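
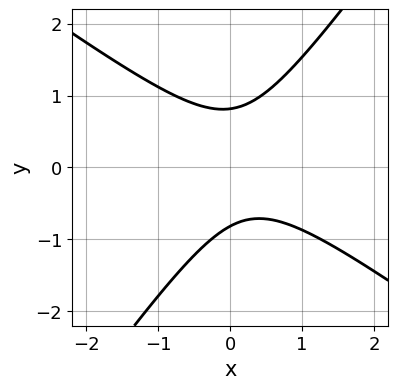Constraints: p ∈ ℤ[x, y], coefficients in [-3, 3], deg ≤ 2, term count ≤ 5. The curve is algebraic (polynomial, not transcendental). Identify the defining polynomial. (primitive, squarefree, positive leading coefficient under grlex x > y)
1. The degree is 2 — no degree-1 curve has this shape.
2. Reading off the gridlines: the curve avoids every integer x-axis point in the box.
3. Fitting integer coefficients to these (and the overall shape) gives p.

3*x^2 + 2*x*y - 3*y^2 - x + 2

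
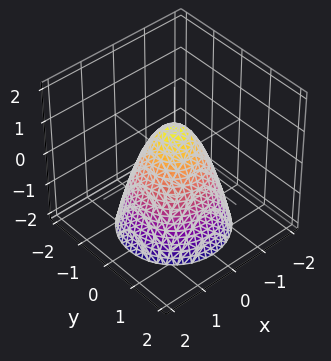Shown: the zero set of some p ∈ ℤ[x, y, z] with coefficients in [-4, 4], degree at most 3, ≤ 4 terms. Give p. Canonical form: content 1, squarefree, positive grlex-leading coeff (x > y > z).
3*x^2 + 3*y^2 + 2*z - 2

deg p = 2. The shape is more complex than any degree-1 surface.
By symmetry, the surface is invariant under rotation about z: p = q(x² + y², z).
From the visible intercepts: a circular section at z = -1 has radius between 1 and 2; one z-axis crossing is at z = 1.
The integer polynomial consistent with all of this is the stated p.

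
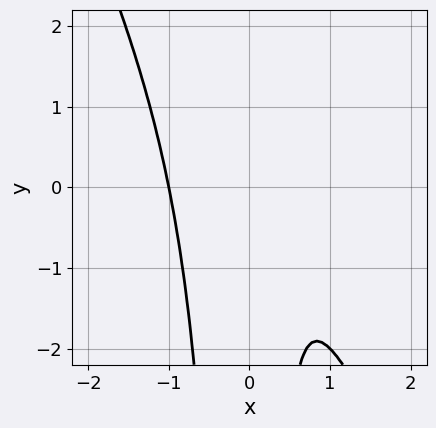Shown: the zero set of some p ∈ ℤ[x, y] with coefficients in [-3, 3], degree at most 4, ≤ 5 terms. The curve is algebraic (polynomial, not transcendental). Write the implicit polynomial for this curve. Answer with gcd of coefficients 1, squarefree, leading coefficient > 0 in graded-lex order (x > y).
2*x^3 + x^2*y - x + 1

First, degree: a generic line meets the curve in up to 3 points, so deg p = 3.
Then, from the axis intercepts and sections: one x-axis crossing is at x = -1; it misses every integer gridline on the y-axis.
Finally, solving for integer coefficients yields p as stated.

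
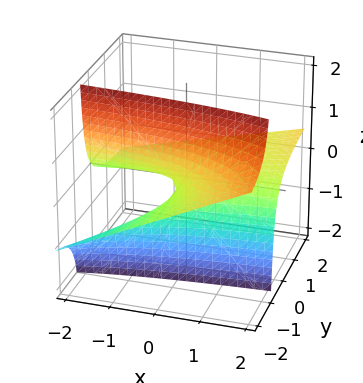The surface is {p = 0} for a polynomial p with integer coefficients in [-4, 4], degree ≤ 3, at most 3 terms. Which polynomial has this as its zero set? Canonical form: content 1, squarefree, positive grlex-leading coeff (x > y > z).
x*y - 3*y*z - 2*z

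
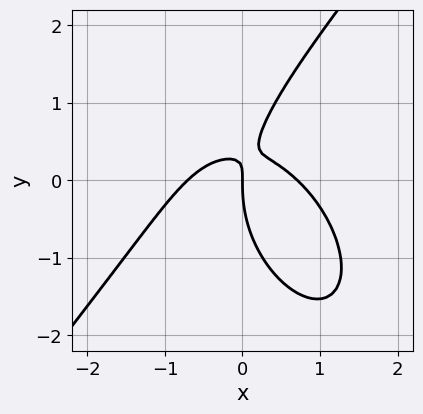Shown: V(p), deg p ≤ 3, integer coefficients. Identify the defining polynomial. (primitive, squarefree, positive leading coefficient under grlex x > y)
2*x^3 - y^3 + 3*x*y - x

(a) The degree is 3 — the shape is more complex than any degree-2 curve.
(b) From the axis intercepts and sections: it crosses the y-axis at the gridline y = 0; it crosses the x-axis at the gridline x = 0.
(c) Fitting integer coefficients to these (and the overall shape) gives p.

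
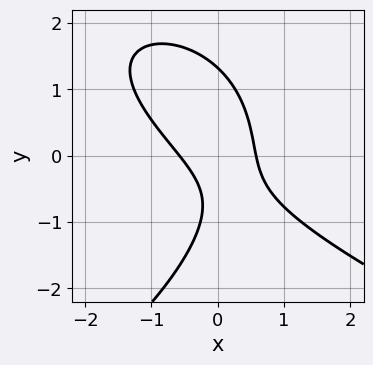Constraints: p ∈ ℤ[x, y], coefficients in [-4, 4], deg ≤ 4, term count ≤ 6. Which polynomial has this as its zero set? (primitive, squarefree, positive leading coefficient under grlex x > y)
y^3 + 3*x^2 + 3*x*y - y - 1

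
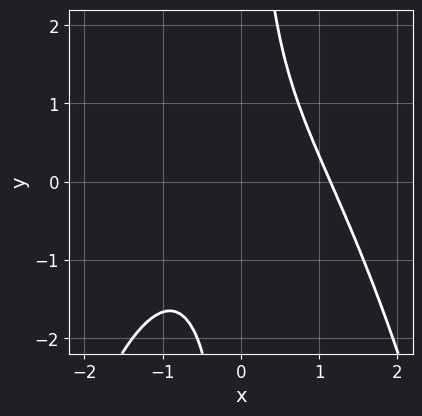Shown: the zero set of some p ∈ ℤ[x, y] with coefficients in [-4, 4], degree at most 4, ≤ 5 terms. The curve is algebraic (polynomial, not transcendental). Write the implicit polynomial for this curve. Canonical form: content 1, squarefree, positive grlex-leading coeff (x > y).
2*x^3 + 3*x*y - 3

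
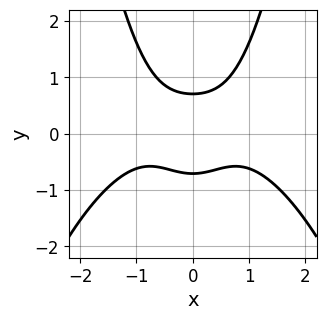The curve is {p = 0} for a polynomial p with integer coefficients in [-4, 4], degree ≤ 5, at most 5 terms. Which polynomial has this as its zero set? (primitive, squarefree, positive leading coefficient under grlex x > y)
First, the degree is 4 — a generic line meets the curve in up to 4 points.
Then, symmetries: the x ↦ −x reflection is a symmetry, so x appears only in even powers.
Then, from the axis intercepts and sections: no x-intercept at any integer in the box.
Finally, putting this together gives p.

x^4 + 2*x^2*y - 2*y^2 + 1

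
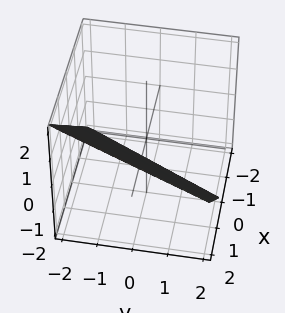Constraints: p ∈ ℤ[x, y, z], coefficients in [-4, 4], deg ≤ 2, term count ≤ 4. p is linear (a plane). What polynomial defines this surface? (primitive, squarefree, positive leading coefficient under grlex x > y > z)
deg p = 1.
Reading off the gridlines: it crosses the y-axis at the gridline y = -2; it meets the x-axis at x = 1 (among the integer gridlines).
Putting this together gives p.

2*x - y - 2*z - 2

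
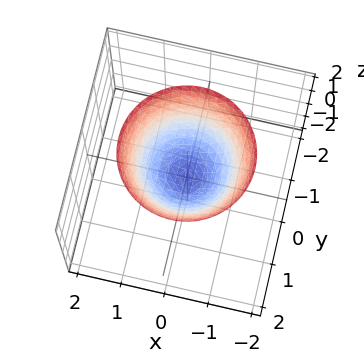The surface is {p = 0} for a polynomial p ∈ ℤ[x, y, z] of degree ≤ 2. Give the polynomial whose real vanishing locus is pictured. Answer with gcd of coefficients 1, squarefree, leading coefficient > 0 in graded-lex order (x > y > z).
(a) The degree is 2 — a paraboloid; a quadric.
(b) By symmetry, the surface is invariant under rotation about z: p = q(x² + y², z).
(c) Checking where it meets the axes: one y-axis crossing is at y = 0; it crosses the x-axis at the gridline x = 0.
(d) These observations pin down the coefficients.

x^2 + y^2 - z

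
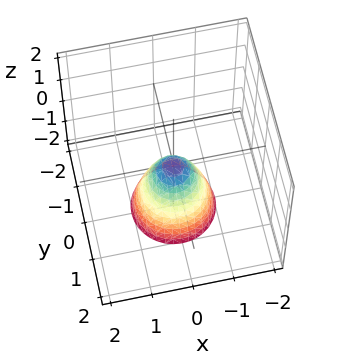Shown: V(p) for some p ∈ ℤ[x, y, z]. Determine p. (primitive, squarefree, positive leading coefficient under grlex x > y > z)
2*x^2 + 2*y^2 + z

First, degree: a paraboloid; a quadric, so deg p = 2.
Next, by symmetry, every cross-section ⟂ z is a circle, so x, y appear only via x² + y².
Then, from the visible intercepts: it crosses the z-axis at the gridline z = 0; it meets the y-axis at y = 0 (among the integer gridlines); it meets the x-axis at x = 0 (among the integer gridlines); a circular section at z = -1 has radius between 0 and 1.
Finally, putting this together gives p.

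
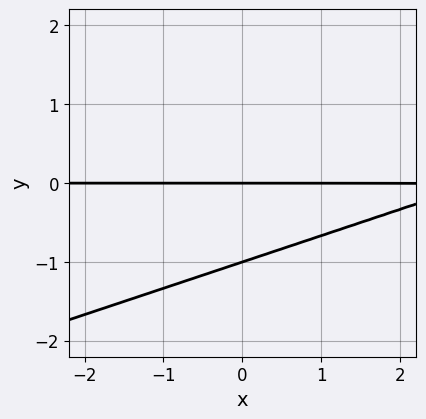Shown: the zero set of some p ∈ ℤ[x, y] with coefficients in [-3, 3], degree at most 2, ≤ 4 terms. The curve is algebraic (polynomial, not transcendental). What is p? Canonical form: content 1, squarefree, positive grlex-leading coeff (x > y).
x*y - 3*y^2 - 3*y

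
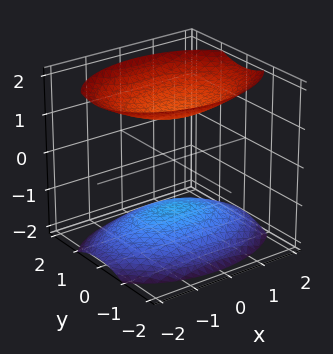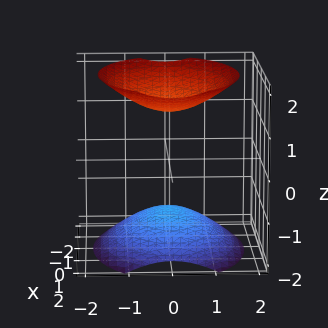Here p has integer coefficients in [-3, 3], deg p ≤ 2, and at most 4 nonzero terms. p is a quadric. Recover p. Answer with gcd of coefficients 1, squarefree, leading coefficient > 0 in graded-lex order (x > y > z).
x^2 + 2*y^2 - 2*z^2 + 3

(a) The picture has 2 separate pieces. Treating them together as one polynomial.
(b) The degree is 2 — two separate bowl-shaped sheets opening away from each other; a quadric.
(c) Symmetries: the z ↦ −z reflection is a symmetry, so z appears only in even powers; the x ↦ −x reflection is a symmetry, so x appears only in even powers; it's symmetric under y → −y, forcing even powers of y.
(d) From the visible intercepts: the surface avoids every integer y-axis point in the box; no x-intercept at any integer in the box.
(e) Fitting integer coefficients to these (and the overall shape) gives p.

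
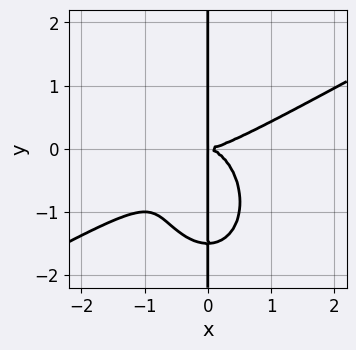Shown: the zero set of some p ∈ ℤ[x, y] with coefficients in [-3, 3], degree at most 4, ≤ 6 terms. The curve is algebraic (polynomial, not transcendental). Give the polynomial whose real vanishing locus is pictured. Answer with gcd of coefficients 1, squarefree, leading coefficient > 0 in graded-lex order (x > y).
(a) deg p = 4. No degree-3 curve has this shape.
(b) Against the integer gridlines: every point of the y-axis in the box is on the curve.
(c) Putting this together gives p.

2*x^4 - 3*x^3*y - 2*x*y^3 - 3*x*y^2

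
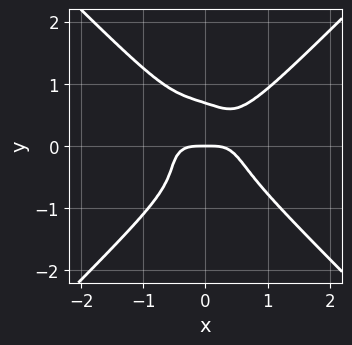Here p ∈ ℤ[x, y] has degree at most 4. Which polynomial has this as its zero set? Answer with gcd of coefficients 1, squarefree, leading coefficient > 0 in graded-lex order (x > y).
First, deg p = 4. No degree-3 curve has this shape.
Then, against the integer gridlines: it crosses the x-axis at the gridline x = 0; one y-axis crossing is at y = 0.
Finally, the integer polynomial consistent with all of this is the stated p.

3*x^4 - 3*y^4 - 2*x*y^2 + y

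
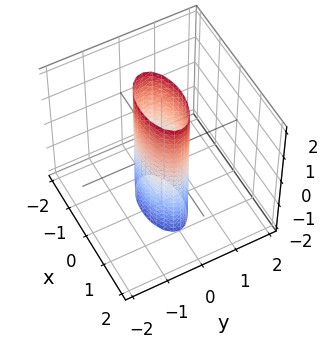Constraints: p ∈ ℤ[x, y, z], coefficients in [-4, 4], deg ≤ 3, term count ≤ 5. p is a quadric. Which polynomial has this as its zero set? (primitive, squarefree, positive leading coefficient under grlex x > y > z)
x^2 + 3*y^2 - 1

1. deg p = 2. A cylinder; a quadric.
2. Symmetries: mirror symmetry y ↦ −y ⇒ only even powers of y; the x ↦ −x reflection is a symmetry, so x appears only in even powers; it's symmetric under z → −z, forcing even powers of z.
3. From the visible intercepts: the surface avoids every integer z-axis point in the box; among the integer gridlines, it crosses the x-axis at x ∈ {-1, 1}.
4. The integer polynomial consistent with all of this is the stated p.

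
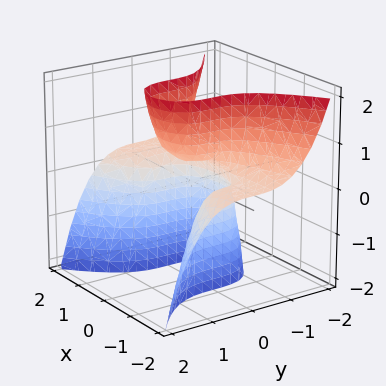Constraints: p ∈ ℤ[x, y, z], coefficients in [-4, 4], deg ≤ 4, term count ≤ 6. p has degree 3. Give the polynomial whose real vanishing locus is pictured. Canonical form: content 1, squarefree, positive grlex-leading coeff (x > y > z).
3*x^2*z + 3*y^3 - x^2 - 2*z + 1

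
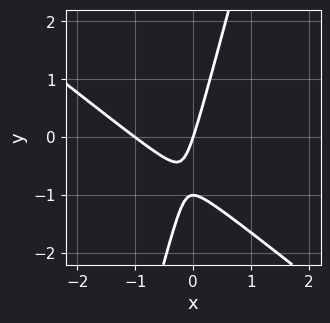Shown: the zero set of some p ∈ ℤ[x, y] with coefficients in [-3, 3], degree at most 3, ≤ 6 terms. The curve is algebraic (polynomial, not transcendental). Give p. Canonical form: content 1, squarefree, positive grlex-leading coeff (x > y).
(a) deg p = 2. No degree-1 curve has this shape.
(b) From the axis intercepts and sections: the y-axis gridline crossings are at y ∈ {-1, 0}; the x-axis gridline crossings are at x ∈ {-1, 0}.
(c) Assembling these constraints gives the stated polynomial.

3*x^2 + 3*x*y - y^2 + 3*x - y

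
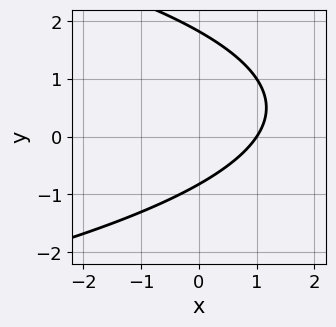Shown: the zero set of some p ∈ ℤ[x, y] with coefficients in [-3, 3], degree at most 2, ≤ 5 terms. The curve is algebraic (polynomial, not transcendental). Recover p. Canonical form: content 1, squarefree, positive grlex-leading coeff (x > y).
2*y^2 + 3*x - 2*y - 3

First, degree: the shape is more complex than any degree-1 curve, so deg p = 2.
Then, reading off the gridlines: it meets the x-axis at x = 1 (among the integer gridlines).
Finally, matching integer coefficients to the picture gives p.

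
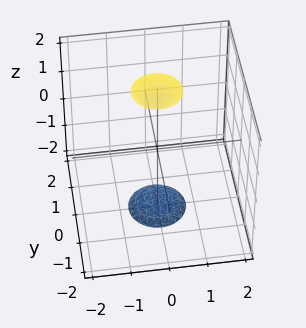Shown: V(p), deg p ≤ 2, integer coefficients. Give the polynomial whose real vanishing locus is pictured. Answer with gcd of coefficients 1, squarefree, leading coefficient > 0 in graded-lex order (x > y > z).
3*x^2 + 3*y^2 - z^2 + 3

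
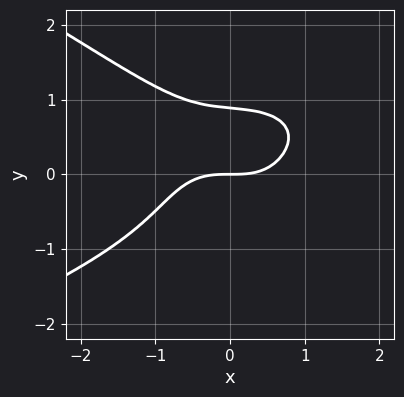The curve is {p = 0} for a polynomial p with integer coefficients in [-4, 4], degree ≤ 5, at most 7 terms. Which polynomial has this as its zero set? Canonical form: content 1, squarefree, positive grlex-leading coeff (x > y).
x*y^3 + 3*y^4 + 2*x^3 + y^2 - 3*y

1. Degree: no degree-3 curve has this shape, so deg p = 4.
2. From the visible intercepts: it meets the y-axis at y = 0 (among the integer gridlines); it meets the x-axis at x = 0 (among the integer gridlines).
3. Putting this together gives p.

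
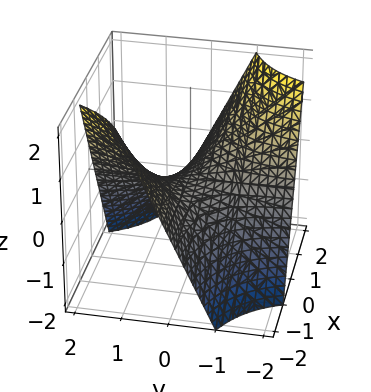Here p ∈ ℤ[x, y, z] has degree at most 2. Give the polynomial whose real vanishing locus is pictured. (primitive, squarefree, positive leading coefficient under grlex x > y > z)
x*y + z

Degree: a saddle surface; a quadric, so deg p = 2.
Observable constraints: the visible x-axis segment lies entirely on the surface; every point of the y-axis in the box is on the surface.
Together with the visible shape, these determine p as stated.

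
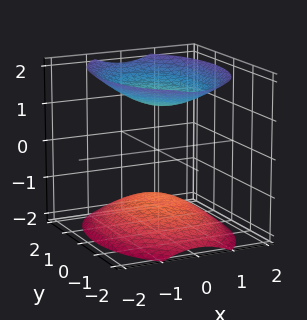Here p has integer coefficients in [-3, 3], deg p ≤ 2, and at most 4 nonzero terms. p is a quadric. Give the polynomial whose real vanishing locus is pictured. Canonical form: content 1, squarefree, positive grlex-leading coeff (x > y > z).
2*x^2 + y^2 - 2*z^2 + 3

I count 2 distinct pieces. They look like related sheets of one shape, so recover p as a whole.
deg p = 2. Two sheets facing apart; a quadric.
Symmetries: the y ↦ −y reflection is a symmetry, so y appears only in even powers; it's symmetric under x → −x, forcing even powers of x; it's symmetric under z → −z, forcing even powers of z.
Checking where it meets the axes: the surface avoids every integer y-axis point in the box; the surface avoids every integer x-axis point in the box.
These observations pin down the coefficients.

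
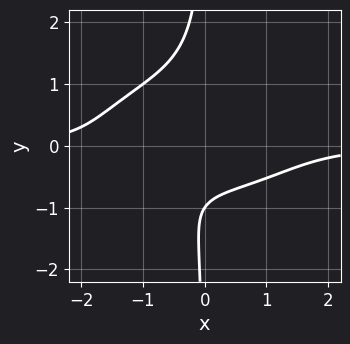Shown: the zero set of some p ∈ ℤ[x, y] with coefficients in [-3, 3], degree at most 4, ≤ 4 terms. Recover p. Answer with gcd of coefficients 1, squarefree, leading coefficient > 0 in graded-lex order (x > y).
(a) Degree: no degree-3 curve has this shape, so deg p = 4.
(b) From the axis intercepts and sections: it meets the y-axis at y = -1 (among the integer gridlines); no x-intercept at any integer in the box.
(c) Together with the visible shape, these determine p as stated.

x^3*y + 3*x*y^3 + 2*y + 2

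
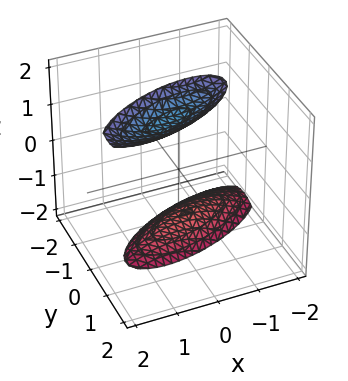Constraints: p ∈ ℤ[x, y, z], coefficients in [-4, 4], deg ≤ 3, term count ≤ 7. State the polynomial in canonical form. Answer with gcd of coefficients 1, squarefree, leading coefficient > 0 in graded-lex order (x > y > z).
x^2 - 2*x*y + 3*y^2 - y*z - z^2 + 3

1. There are 2 components.
2. deg p = 2.
3. Against the integer gridlines: it misses every integer gridline on the x-axis; it misses every integer gridline on the y-axis.
4. Fitting integer coefficients to these (and the overall shape) gives p.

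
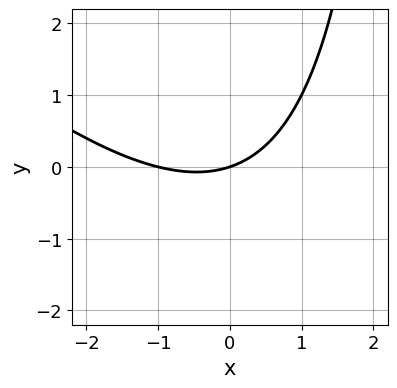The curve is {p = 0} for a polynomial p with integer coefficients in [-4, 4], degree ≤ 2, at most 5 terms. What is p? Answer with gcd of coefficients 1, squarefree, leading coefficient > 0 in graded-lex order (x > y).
(a) The degree is 2 — the shape is more complex than any degree-1 curve.
(b) Against the integer gridlines: it meets the y-axis at y = 0 (among the integer gridlines); among the integer gridlines, it crosses the x-axis at x ∈ {-1, 0}.
(c) Fitting integer coefficients to these (and the overall shape) gives p.

x^2 + x*y + x - 3*y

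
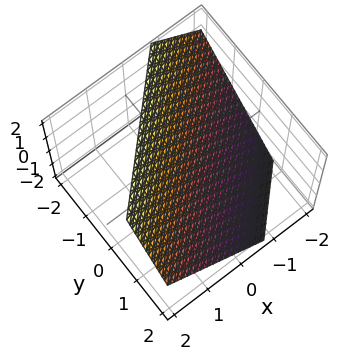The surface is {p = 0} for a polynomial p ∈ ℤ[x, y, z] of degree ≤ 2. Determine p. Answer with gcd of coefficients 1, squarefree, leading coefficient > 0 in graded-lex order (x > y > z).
(a) The degree is 1 — the surface is flat (a plane).
(b) Solving for integer coefficients yields p as stated.

3*x - 3*y - 3*z + 2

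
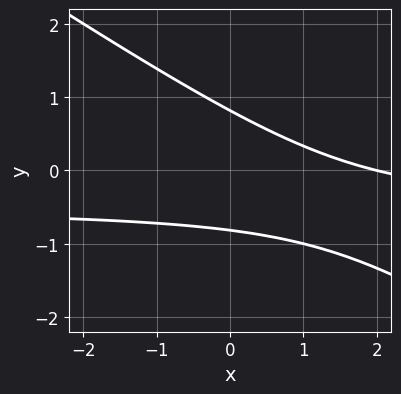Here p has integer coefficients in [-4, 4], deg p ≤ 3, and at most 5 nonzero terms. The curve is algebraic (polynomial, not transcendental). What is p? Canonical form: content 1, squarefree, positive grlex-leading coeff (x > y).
(a) Degree: a generic line meets the curve in up to 2 points, so deg p = 2.
(b) From the axis intercepts and sections: one x-axis crossing is at x = 2.
(c) These observations pin down the coefficients.

2*x*y + 3*y^2 + x - 2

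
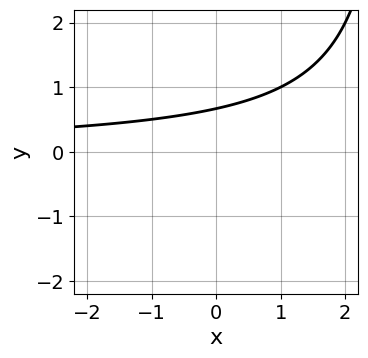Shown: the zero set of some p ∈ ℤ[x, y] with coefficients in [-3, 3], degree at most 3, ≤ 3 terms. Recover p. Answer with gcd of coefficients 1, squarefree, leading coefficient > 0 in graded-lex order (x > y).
x*y - 3*y + 2

Degree: a generic line meets the curve in up to 2 points, so deg p = 2.
Checking where it meets the axes: the curve avoids every integer x-axis point in the box.
Fitting integer coefficients to these (and the overall shape) gives p.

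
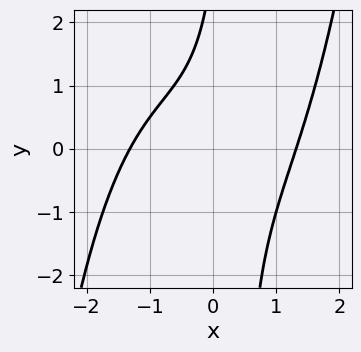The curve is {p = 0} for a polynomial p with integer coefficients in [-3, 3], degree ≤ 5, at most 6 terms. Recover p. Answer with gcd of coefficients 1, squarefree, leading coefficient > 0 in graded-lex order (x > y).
1. deg p = 4.
2. Reading off the gridlines: no y-intercept at any integer in the box.
3. Assembling these constraints gives the stated polynomial.

x^4 - 3*x*y + y - 3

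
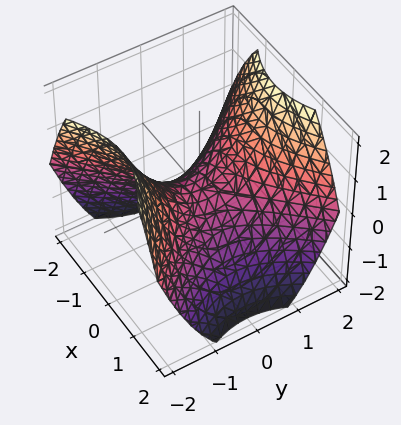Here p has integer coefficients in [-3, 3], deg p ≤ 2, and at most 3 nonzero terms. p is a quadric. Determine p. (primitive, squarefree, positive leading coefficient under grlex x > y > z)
First, degree: a hyperbolic paraboloid; a quadric, so deg p = 2.
Then, symmetries: the y ↦ −y reflection is a symmetry, so y appears only in even powers; the x ↦ −x reflection is a symmetry, so x appears only in even powers.
Next, from the axis intercepts and sections: it meets the z-axis at z = 0 (among the integer gridlines); one x-axis crossing is at x = 0.
Finally, the integer polynomial consistent with all of this is the stated p.

2*x^2 - 2*y^2 + 3*z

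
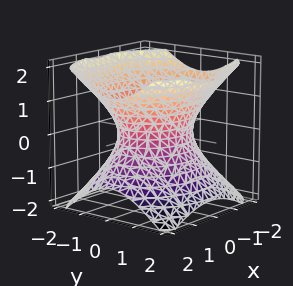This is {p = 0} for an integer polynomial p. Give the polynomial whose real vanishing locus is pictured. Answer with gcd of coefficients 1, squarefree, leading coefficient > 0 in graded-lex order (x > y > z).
First, deg p = 2. An hourglass — one-sheet hyperboloid; a quadric.
Next, symmetries: the z ↦ −z reflection is a symmetry, so z appears only in even powers; it's symmetric under x → −x, forcing even powers of x; the y ↦ −y reflection is a symmetry, so y appears only in even powers.
Next, against the integer gridlines: among the integer gridlines, it crosses the y-axis at y ∈ {-1, 1}; no z-intercept at any integer in the box.
Finally, assembling these constraints gives the stated polynomial.

2*x^2 + 3*y^2 - 3*z^2 - 3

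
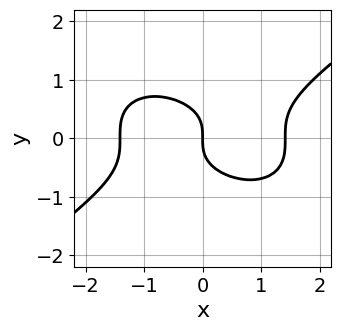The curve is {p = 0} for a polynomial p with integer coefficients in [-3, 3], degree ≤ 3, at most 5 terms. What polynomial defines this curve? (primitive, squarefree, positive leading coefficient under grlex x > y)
x^3 - 3*y^3 - 2*x

(a) Degree: a generic line meets the curve in up to 3 points, so deg p = 3.
(b) Checking where it meets the axes: it crosses the y-axis at the gridline y = 0; it crosses the x-axis at the gridline x = 0.
(c) Solving for integer coefficients yields p as stated.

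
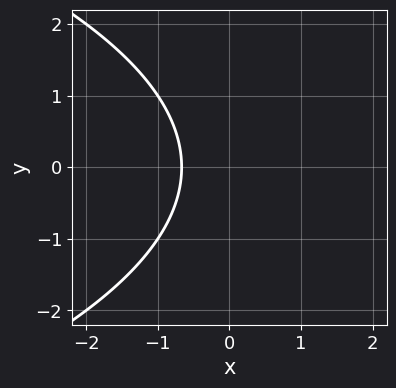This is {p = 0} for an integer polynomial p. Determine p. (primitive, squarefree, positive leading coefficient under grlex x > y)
y^2 + 3*x + 2

First, the degree is 2 — the shape is more complex than any degree-1 curve.
Then, symmetries: mirror symmetry y ↦ −y ⇒ only even powers of y.
Then, checking where it meets the axes: no y-intercept at any integer in the box.
Finally, the integer polynomial consistent with all of this is the stated p.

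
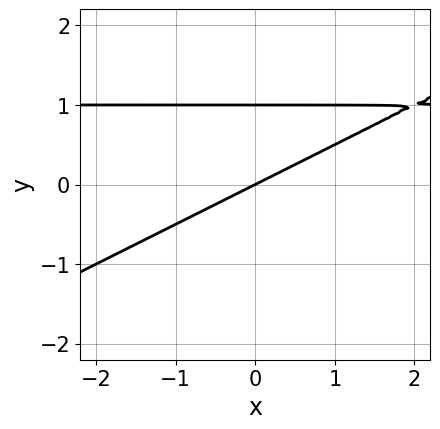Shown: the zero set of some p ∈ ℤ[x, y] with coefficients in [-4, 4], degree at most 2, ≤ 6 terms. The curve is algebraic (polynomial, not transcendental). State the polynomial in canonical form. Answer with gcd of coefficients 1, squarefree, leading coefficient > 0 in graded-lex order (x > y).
x*y - 2*y^2 - x + 2*y

(a) Degree: no degree-1 curve has this shape, so deg p = 2.
(b) From the visible intercepts: the y-axis gridline crossings are at y ∈ {0, 1}; it crosses the x-axis at the gridline x = 0.
(c) Solving for integer coefficients yields p as stated.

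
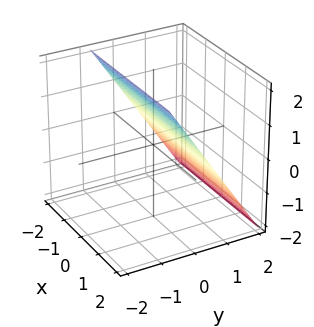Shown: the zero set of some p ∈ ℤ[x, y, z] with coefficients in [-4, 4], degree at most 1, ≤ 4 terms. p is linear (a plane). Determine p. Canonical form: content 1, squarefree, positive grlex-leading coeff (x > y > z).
1. The degree is 1 — the surface is flat (a plane).
2. Against the integer gridlines: it misses every integer gridline on the x-axis; it meets the z-axis at z = 1 (among the integer gridlines).
3. These observations pin down the coefficients.

3*y + 2*z - 2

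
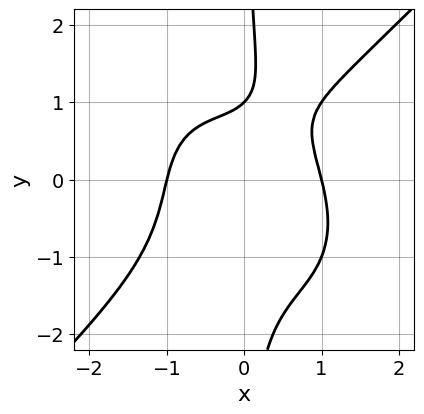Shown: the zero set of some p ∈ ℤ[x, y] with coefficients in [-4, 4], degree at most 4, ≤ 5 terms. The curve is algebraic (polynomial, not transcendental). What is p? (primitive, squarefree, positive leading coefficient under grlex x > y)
x^4 - x*y^3 + y - 1

The degree is 4 — no degree-3 curve has this shape.
Reading off the gridlines: one y-axis crossing is at y = 1; among the integer gridlines, it crosses the x-axis at x ∈ {-1, 1}.
Together with the visible shape, these determine p as stated.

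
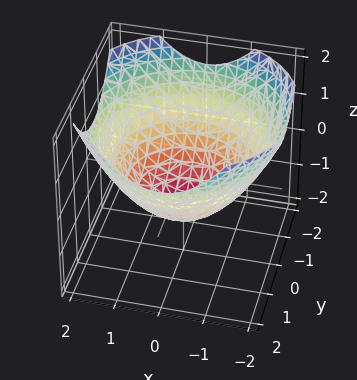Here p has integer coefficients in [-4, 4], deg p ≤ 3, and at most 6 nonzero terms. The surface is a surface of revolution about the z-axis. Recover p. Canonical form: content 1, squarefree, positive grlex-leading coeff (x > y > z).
(a) Degree: the shape is more complex than any degree-1 surface, so deg p = 2.
(b) Symmetries: rotational symmetry about the z-axis ⇒ p depends on x, y only through x² + y².
(c) Observable constraints: it crosses the z-axis at the gridline z = -1; a circular section at z = 0 has radius between 1 and 2.
(d) Together with the visible shape, these determine p as stated.

x^2 + y^2 - 2*z - 2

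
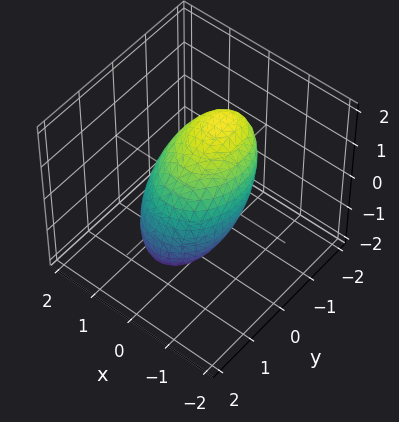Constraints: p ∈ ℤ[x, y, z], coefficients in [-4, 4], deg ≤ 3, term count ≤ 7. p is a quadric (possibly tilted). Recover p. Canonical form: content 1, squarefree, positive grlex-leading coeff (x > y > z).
3*x^2 + 2*y^2 + 2*y*z + 2*z^2 - 3

1. The degree is 2 — a generic line meets the surface in up to 2 points.
2. Against the integer gridlines: among the integer gridlines, it crosses the x-axis at x ∈ {-1, 1}.
3. The integer polynomial consistent with all of this is the stated p.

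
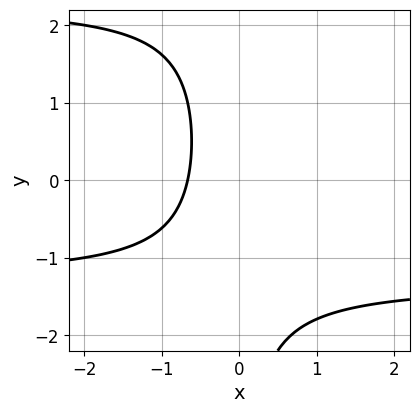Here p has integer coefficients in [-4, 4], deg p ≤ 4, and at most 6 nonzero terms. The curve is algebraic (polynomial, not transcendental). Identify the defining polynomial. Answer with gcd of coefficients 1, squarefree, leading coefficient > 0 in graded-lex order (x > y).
The degree is 3 — no degree-2 curve has this shape.
Checking where it meets the axes: it misses every integer gridline on the y-axis.
Assembling these constraints gives the stated polynomial.

x*y^2 - x*y - 3*x - 2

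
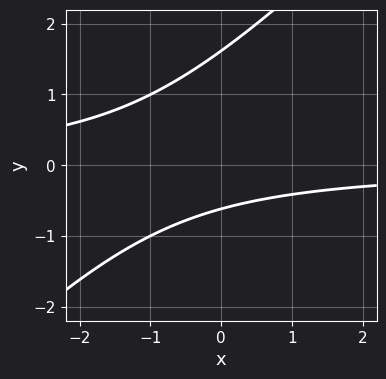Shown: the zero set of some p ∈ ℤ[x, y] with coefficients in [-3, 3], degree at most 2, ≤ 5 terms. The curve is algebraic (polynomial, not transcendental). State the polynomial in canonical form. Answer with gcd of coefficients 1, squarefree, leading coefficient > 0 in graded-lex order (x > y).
x*y - y^2 + y + 1

(a) The degree is 2 — a generic line meets the curve in up to 2 points.
(b) Observable constraints: the curve avoids every integer x-axis point in the box.
(c) These observations pin down the coefficients.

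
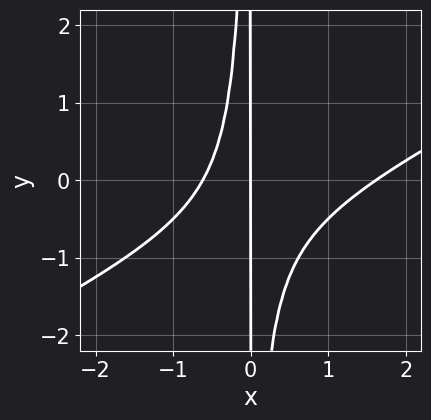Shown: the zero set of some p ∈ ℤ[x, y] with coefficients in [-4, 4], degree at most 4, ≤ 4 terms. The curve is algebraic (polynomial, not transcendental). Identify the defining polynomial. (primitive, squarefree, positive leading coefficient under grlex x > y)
x^3 - 2*x^2*y - x^2 - x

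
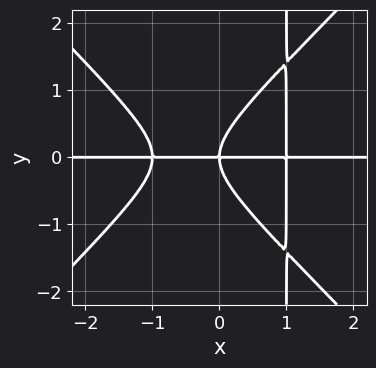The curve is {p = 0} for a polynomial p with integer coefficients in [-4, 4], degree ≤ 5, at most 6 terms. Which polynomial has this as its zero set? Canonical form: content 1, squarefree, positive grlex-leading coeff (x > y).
(a) Degree: no degree-3 curve has this shape, so deg p = 4.
(b) From the axis intercepts and sections: one y-axis crossing is at y = 0; every point of the x-axis in the box is on the curve.
(c) Putting this together gives p.

x^3*y - x*y^3 + y^3 - x*y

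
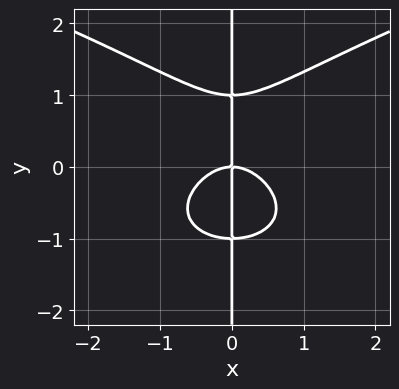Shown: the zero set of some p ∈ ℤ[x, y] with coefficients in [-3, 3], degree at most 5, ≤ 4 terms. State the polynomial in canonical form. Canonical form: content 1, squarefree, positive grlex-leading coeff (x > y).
x*y^3 - x^3 - x*y

First, deg p = 4. No degree-3 curve has this shape.
Then, checking where it meets the axes: it meets the x-axis at x = 0 (among the integer gridlines); every point of the y-axis in the box is on the curve.
Finally, these observations pin down the coefficients.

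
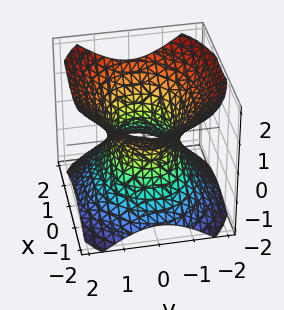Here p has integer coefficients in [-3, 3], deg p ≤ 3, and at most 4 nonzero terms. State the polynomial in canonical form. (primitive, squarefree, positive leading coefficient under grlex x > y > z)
2*x^2 + 3*y^2 - 3*z^2 - 3

1. The degree is 2 — one connected sheet with a waist; a quadric.
2. Symmetries: mirror symmetry y ↦ −y ⇒ only even powers of y; the x ↦ −x reflection is a symmetry, so x appears only in even powers; the z ↦ −z reflection is a symmetry, so z appears only in even powers.
3. From the axis intercepts and sections: among the integer gridlines, it crosses the y-axis at y ∈ {-1, 1}; no z-intercept at any integer in the box.
4. The integer polynomial consistent with all of this is the stated p.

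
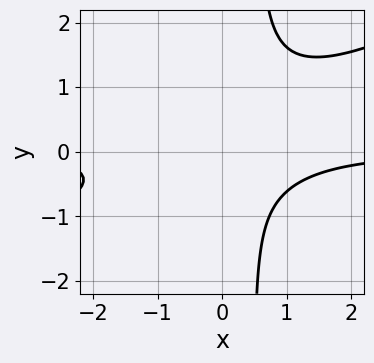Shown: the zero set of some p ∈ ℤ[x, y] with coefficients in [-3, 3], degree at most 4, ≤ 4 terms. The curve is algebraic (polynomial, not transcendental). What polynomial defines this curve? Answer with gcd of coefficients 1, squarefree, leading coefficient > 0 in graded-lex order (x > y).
(a) Degree: no degree-2 curve has this shape, so deg p = 3.
(b) Against the integer gridlines: no x-intercept at any integer in the box; no y-intercept at any integer in the box.
(c) Together with the visible shape, these determine p as stated.

x^2*y - 2*x*y^2 + y^2 + 1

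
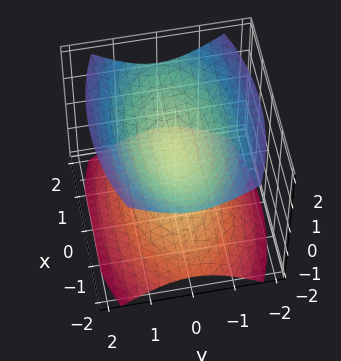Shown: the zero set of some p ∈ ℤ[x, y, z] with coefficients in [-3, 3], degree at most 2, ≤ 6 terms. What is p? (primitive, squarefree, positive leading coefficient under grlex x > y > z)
First, the picture has 2 separate pieces. Treating them together as one polynomial.
Next, degree: two sheets facing apart; a quadric, so deg p = 2.
Then, symmetries: mirror symmetry z ↦ −z ⇒ only even powers of z; the y ↦ −y reflection is a symmetry, so y appears only in even powers; mirror symmetry x ↦ −x ⇒ only even powers of x.
Next, against the integer gridlines: it misses every integer gridline on the x-axis; the surface avoids every integer y-axis point in the box.
Finally, fitting integer coefficients to these (and the overall shape) gives p.

x^2 + 3*y^2 - 3*z^2 + 1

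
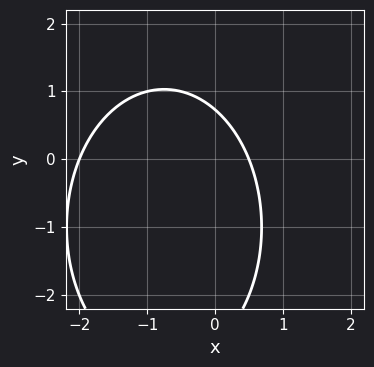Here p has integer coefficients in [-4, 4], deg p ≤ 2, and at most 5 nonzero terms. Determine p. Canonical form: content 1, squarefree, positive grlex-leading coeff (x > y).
(a) Degree: a generic line meets the curve in up to 2 points, so deg p = 2.
(b) Reading off the gridlines: it crosses the x-axis at the gridline x = -2.
(c) Fitting integer coefficients to these (and the overall shape) gives p.

2*x^2 + y^2 + 3*x + 2*y - 2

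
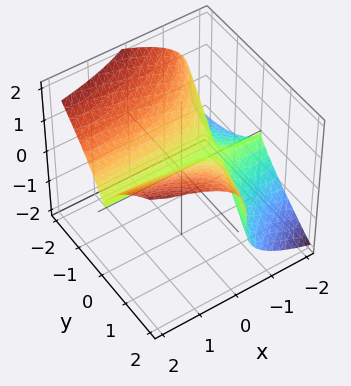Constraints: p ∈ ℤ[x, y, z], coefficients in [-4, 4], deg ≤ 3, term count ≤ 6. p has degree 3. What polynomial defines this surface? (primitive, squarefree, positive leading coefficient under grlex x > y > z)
3*x*y^2 - y^3 - 3*z^3 + 3*y^2

1. The degree is 3 — no degree-2 surface has this shape.
2. Reading off the gridlines: it meets the y-axis at y = 0 (among the integer gridlines); the visible x-axis segment lies entirely on the surface; one z-axis crossing is at z = 0.
3. The integer polynomial consistent with all of this is the stated p.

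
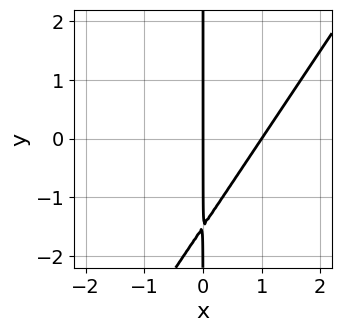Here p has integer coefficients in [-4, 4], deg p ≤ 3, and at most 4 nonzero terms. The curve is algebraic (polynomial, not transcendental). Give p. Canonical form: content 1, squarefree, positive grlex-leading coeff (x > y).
First, deg p = 2. A generic line meets the curve in up to 2 points.
Next, from the axis intercepts and sections: every point of the y-axis in the box is on the curve; the x-axis gridline crossings are at x ∈ {0, 1}.
Finally, these observations pin down the coefficients.

3*x^2 - 2*x*y - 3*x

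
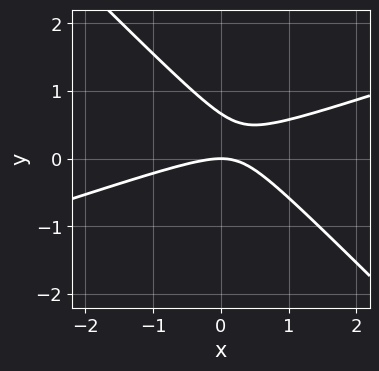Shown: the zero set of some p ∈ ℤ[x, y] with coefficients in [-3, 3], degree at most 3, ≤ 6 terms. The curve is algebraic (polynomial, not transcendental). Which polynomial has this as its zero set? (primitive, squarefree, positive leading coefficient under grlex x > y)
1. Degree: the shape is more complex than any degree-1 curve, so deg p = 2.
2. Observable constraints: it crosses the y-axis at the gridline y = 0; one x-axis crossing is at x = 0.
3. Putting this together gives p.

x^2 - 2*x*y - 3*y^2 + 2*y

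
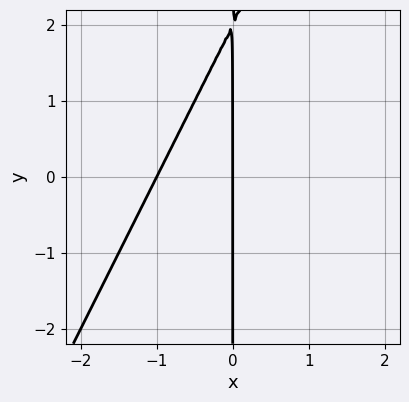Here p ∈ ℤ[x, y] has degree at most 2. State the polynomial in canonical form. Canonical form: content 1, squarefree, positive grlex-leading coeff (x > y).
1. deg p = 2. A generic line meets the curve in up to 2 points.
2. Reading off the gridlines: the visible y-axis segment lies entirely on the curve; among the integer gridlines, it crosses the x-axis at x ∈ {-1, 0}.
3. Assembling these constraints gives the stated polynomial.

2*x^2 - x*y + 2*x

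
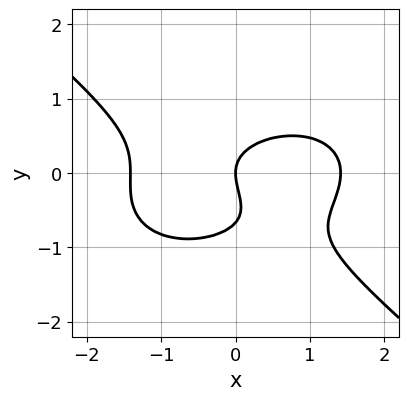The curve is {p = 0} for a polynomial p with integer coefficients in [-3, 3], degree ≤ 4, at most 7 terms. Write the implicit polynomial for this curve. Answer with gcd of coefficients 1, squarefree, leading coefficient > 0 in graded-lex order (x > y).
The degree is 3 — a generic line meets the curve in up to 3 points.
Reading off the gridlines: it crosses the y-axis at the gridline y = 0; it crosses the x-axis at the gridline x = 0.
The integer polynomial consistent with all of this is the stated p.

x^3 + x*y^2 + 3*y^3 + 2*y^2 - 2*x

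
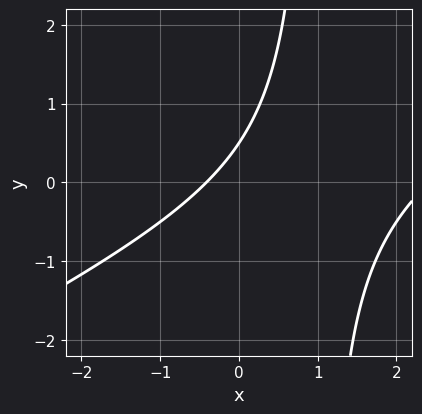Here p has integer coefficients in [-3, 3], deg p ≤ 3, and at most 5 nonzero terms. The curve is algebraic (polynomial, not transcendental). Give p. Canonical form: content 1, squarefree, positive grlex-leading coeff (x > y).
x^2 - 2*x*y - 2*x + 2*y - 1

1. deg p = 2. No degree-1 curve has this shape.
2. Putting this together gives p.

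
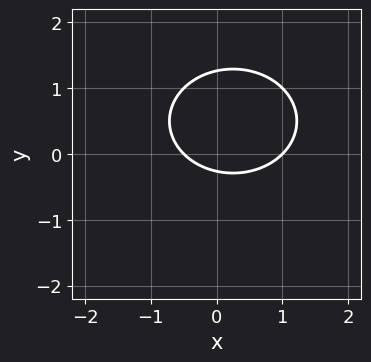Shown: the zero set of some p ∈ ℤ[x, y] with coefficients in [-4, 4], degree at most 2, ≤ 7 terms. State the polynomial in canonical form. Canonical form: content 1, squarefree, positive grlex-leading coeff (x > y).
1. deg p = 2. The shape is more complex than any degree-1 curve.
2. Observable constraints: it crosses the x-axis at the gridline x = 1.
3. Assembling these constraints gives the stated polynomial.

2*x^2 + 3*y^2 - x - 3*y - 1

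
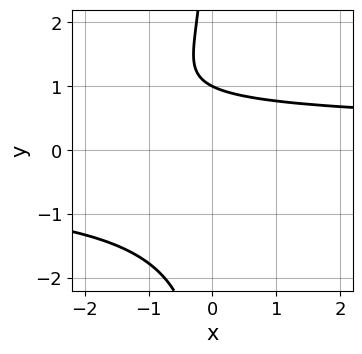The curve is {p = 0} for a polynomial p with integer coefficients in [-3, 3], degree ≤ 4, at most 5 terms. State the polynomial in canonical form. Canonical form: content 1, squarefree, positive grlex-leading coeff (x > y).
The degree is 4 — no degree-3 curve has this shape.
Observable constraints: no x-intercept at any integer in the box; it crosses the y-axis at the gridline y = 1.
Fitting integer coefficients to these (and the overall shape) gives p.

x*y^3 + 2*y - 2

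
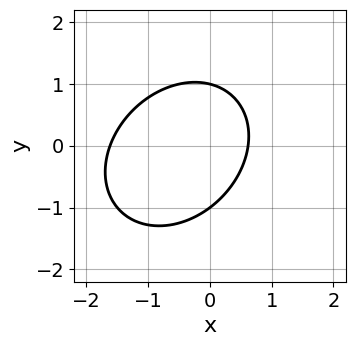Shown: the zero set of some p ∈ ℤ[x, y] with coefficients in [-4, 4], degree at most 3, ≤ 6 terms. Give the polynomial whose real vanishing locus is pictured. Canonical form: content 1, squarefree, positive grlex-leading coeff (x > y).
(a) Degree: the shape is more complex than any degree-1 curve, so deg p = 2.
(b) Checking where it meets the axes: among the integer gridlines, it crosses the y-axis at y ∈ {-1, 1}.
(c) Together with the visible shape, these determine p as stated.

2*x^2 - x*y + 2*y^2 + 2*x - 2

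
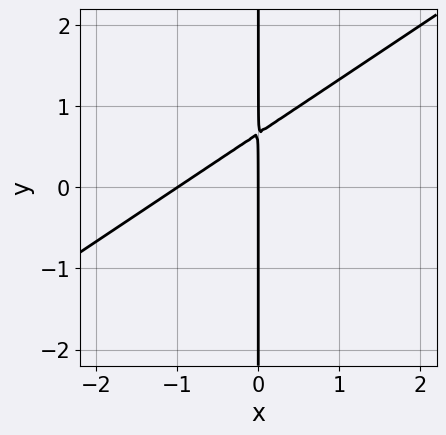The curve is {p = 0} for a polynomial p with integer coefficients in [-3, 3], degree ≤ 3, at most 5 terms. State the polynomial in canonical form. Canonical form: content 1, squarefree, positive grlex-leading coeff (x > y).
First, the degree is 2 — a generic line meets the curve in up to 2 points.
Next, reading off the gridlines: among the integer gridlines, it crosses the x-axis at x ∈ {-1, 0}; the visible y-axis segment lies entirely on the curve.
Finally, assembling these constraints gives the stated polynomial.

2*x^2 - 3*x*y + 2*x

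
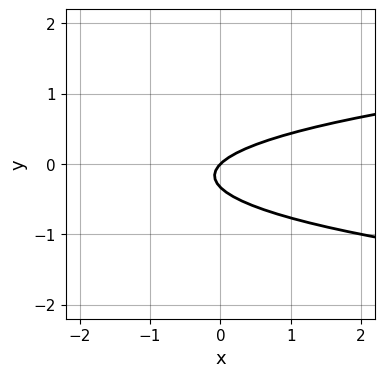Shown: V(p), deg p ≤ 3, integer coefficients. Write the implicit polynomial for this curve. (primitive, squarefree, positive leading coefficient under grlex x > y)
1. deg p = 2. A generic line meets the curve in up to 2 points.
2. From the axis intercepts and sections: it meets the y-axis at y = 0 (among the integer gridlines); it meets the x-axis at x = 0 (among the integer gridlines).
3. Matching integer coefficients to the picture gives p.

3*y^2 - x + y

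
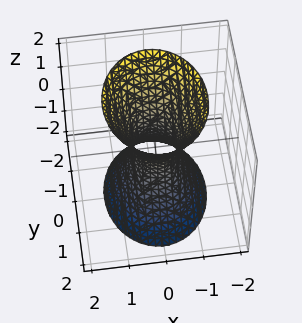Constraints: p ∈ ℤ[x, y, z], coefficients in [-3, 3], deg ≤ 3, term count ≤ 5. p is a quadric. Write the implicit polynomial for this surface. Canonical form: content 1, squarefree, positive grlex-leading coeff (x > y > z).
3*x^2 + 2*y^2 - z^2 - 1

First, the degree is 2 — an hourglass — one-sheet hyperboloid; a quadric.
Then, symmetries: mirror symmetry x ↦ −x ⇒ only even powers of x; mirror symmetry z ↦ −z ⇒ only even powers of z; mirror symmetry y ↦ −y ⇒ only even powers of y.
Next, observable constraints: no z-intercept at any integer in the box.
Finally, assembling these constraints gives the stated polynomial.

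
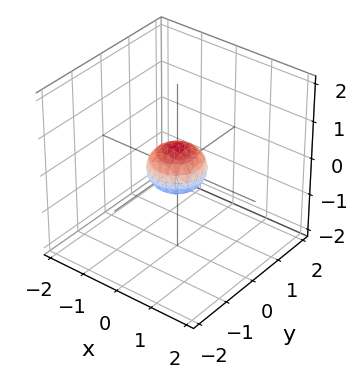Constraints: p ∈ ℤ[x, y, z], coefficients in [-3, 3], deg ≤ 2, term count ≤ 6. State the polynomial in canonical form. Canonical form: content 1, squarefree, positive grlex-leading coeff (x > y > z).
Degree: a closed, bounded, convex surface; a quadric, so deg p = 2.
Symmetries: the surface is invariant under rotation about z: p = q(x² + y², z); it's symmetric under z → −z, forcing even powers of z.
From the axis intercepts and sections: a circular section at z = 0 has radius between 0 and 1.
Putting this together gives p.

2*x^2 + 2*y^2 + 3*z^2 - 1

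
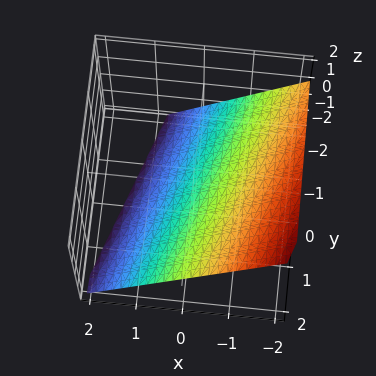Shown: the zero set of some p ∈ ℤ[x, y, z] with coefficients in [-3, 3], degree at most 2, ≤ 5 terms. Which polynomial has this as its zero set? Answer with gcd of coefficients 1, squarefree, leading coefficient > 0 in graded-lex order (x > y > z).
3*x - y + 3*z + 2

Degree: the surface is flat (a plane), so deg p = 1.
From the axis intercepts and sections: one y-axis crossing is at y = 2.
Solving for integer coefficients yields p as stated.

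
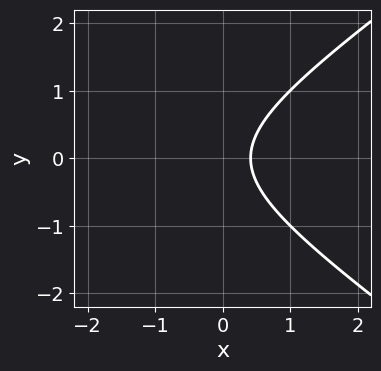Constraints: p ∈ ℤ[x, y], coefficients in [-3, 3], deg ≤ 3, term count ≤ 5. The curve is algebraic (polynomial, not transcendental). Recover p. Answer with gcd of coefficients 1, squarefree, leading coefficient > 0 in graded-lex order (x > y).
x^2 - 2*y^2 + 2*x - 1

First, the degree is 2 — the shape is more complex than any degree-1 curve.
Then, symmetries: the y ↦ −y reflection is a symmetry, so y appears only in even powers.
Next, against the integer gridlines: the curve avoids every integer y-axis point in the box.
Finally, solving for integer coefficients yields p as stated.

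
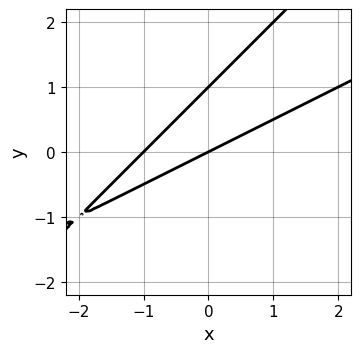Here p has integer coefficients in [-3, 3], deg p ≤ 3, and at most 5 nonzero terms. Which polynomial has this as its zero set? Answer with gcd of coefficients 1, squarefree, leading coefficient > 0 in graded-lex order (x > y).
x^2 - 3*x*y + 2*y^2 + x - 2*y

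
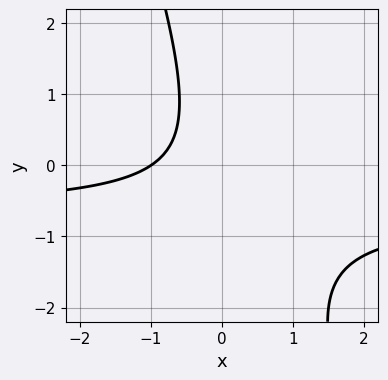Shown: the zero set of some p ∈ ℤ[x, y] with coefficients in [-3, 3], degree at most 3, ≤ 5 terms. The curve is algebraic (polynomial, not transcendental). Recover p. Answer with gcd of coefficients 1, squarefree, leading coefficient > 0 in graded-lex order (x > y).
(a) deg p = 2. A generic line meets the curve in up to 2 points.
(b) Observable constraints: one x-axis crossing is at x = -1; the curve avoids every integer y-axis point in the box.
(c) These observations pin down the coefficients.

3*x*y + y^2 + 2*x + 2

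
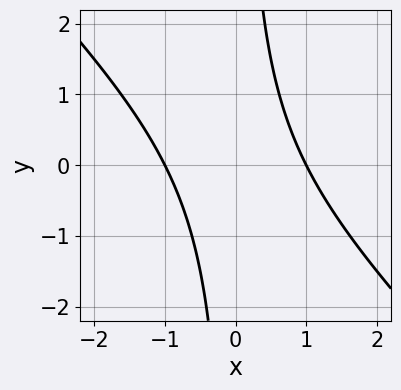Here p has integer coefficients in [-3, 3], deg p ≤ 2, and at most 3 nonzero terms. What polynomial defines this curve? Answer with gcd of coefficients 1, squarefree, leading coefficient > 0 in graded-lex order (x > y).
First, degree: a generic line meets the curve in up to 2 points, so deg p = 2.
Then, reading off the gridlines: the x-axis gridline crossings are at x ∈ {-1, 1}; it misses every integer gridline on the y-axis.
Finally, putting this together gives p.

x^2 + x*y - 1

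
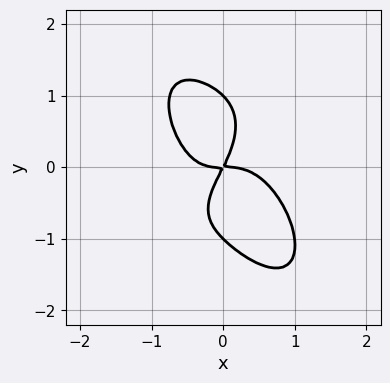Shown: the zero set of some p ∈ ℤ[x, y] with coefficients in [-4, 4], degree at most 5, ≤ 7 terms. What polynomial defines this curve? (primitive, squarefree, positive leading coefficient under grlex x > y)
(a) deg p = 4. No degree-3 curve has this shape.
(b) Against the integer gridlines: one x-axis crossing is at x = 0; among the integer gridlines, it crosses the y-axis at y ∈ {-1, 0, 1}.
(c) The integer polynomial consistent with all of this is the stated p.

3*x^4 + y^4 + x^2*y + 2*x*y - y^2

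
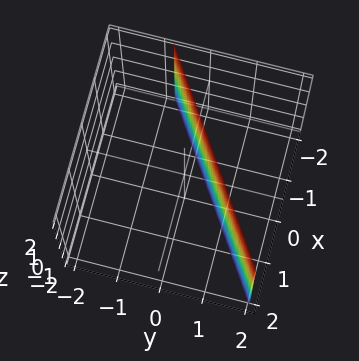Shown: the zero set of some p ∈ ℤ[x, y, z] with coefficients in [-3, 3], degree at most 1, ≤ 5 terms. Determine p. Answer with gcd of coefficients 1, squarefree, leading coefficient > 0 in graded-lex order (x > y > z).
Degree: the surface is flat (a plane), so deg p = 1.
Checking where it meets the axes: it crosses the x-axis at the gridline x = -1; the surface avoids every integer z-axis point in the box.
Matching integer coefficients to the picture gives p.

2*x - 3*y + 2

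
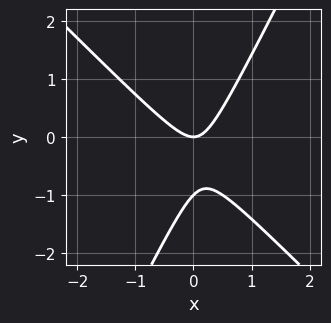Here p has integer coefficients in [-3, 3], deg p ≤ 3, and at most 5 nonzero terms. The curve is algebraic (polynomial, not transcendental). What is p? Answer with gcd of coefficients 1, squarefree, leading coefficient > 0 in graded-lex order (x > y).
2*x^2 + x*y - y^2 - y

1. Degree: the shape is more complex than any degree-1 curve, so deg p = 2.
2. Against the integer gridlines: among the integer gridlines, it crosses the y-axis at y ∈ {-1, 0}; one x-axis crossing is at x = 0.
3. Solving for integer coefficients yields p as stated.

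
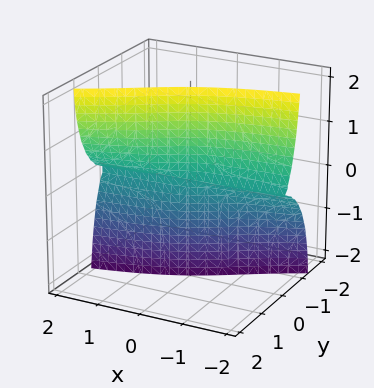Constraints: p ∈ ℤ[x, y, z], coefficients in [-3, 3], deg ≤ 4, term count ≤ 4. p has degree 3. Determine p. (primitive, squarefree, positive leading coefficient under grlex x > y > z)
(a) Degree: the shape is more complex than any degree-2 surface, so deg p = 3.
(b) Observable constraints: the visible x-axis segment lies entirely on the surface; the visible z-axis segment lies entirely on the surface; it meets the y-axis at y = 0 (among the integer gridlines).
(c) These observations pin down the coefficients.

x*y*z + x*z^2 - 2*y^3 - 2*y*z^2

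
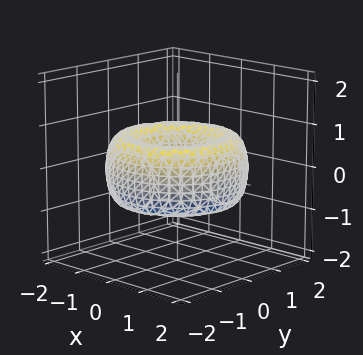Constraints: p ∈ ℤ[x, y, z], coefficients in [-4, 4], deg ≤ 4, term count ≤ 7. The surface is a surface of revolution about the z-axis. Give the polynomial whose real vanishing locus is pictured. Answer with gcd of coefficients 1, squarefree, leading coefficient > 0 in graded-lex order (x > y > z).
x^4 + 2*x^2*y^2 + y^4 - 3*x^2 - 3*y^2 + 2*z^2 + 1

(a) The degree is 4 — no degree-3 surface has this shape.
(b) Symmetries: the z-axis is an axis of rotation, so x and y enter only as x² + y².
(c) From the visible intercepts: it misses every integer gridline on the z-axis; a circular section at z = 0 has radius between 0 and 1.
(d) These observations pin down the coefficients.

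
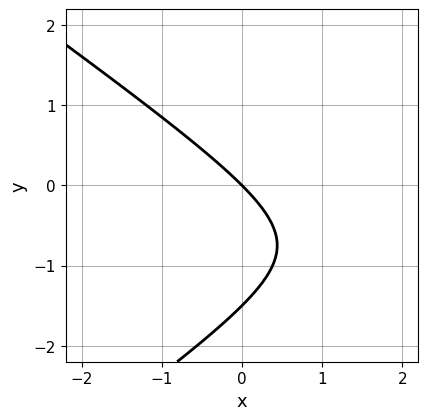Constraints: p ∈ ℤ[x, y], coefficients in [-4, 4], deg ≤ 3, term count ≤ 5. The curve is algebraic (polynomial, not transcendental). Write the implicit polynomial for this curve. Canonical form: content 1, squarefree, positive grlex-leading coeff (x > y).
x^2 - 2*y^2 - 3*x - 3*y

First, the degree is 2 — a generic line meets the curve in up to 2 points.
Then, reading off the gridlines: it meets the x-axis at x = 0 (among the integer gridlines); it meets the y-axis at y = 0 (among the integer gridlines).
Finally, matching integer coefficients to the picture gives p.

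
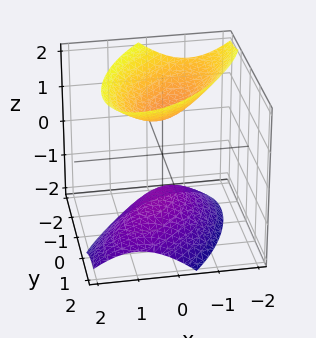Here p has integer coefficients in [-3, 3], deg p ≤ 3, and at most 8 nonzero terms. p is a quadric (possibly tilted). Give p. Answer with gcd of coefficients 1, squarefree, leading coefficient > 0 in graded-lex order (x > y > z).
First, I count 2 distinct pieces. Treating them together as one polynomial.
Then, the degree is 2 — the shape is more complex than any degree-1 surface.
Then, observable constraints: among the integer gridlines, it crosses the z-axis at z ∈ {-1, 1}; the surface avoids every integer x-axis point in the box; it misses every integer gridline on the y-axis.
Finally, assembling these constraints gives the stated polynomial.

3*x^2 - 3*x*y + 2*y^2 + y*z - 2*z^2 + 2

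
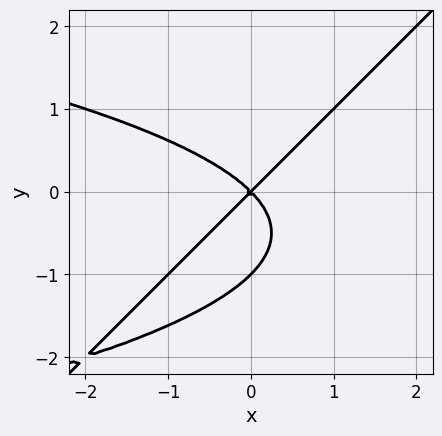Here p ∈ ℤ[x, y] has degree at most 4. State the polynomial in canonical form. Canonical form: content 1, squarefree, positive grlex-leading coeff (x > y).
x*y^2 - y^3 + x^2 - y^2

deg p = 3.
Observable constraints: it crosses the x-axis at the gridline x = 0; the y-axis gridline crossings are at y ∈ {-1, 0}.
The integer polynomial consistent with all of this is the stated p.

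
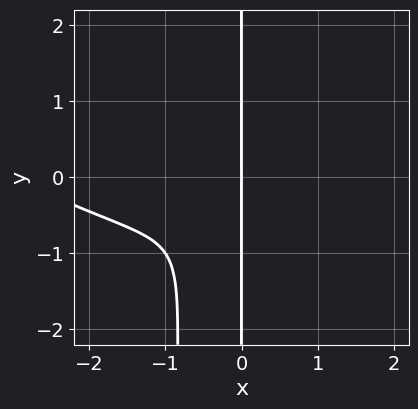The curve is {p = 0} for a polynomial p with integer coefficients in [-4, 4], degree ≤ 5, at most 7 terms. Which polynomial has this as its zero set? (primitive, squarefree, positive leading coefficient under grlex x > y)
x^4 + 2*x^3*y + 2*x^2*y^2 + 3*x^3 + 2*x*y^2

(a) deg p = 4. A generic line meets the curve in up to 4 points.
(b) Observable constraints: it crosses the x-axis at the gridline x = 0; every point of the y-axis in the box is on the curve.
(c) Putting this together gives p.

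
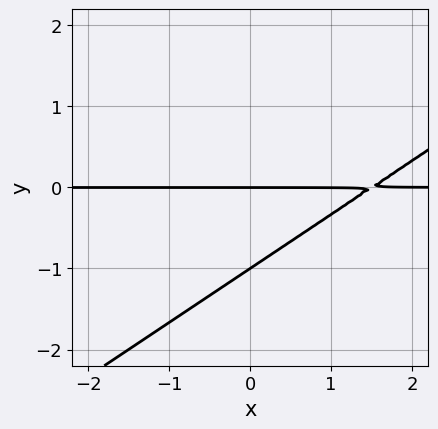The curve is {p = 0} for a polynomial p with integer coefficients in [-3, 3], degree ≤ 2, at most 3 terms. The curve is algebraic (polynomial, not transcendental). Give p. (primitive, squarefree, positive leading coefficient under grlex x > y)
2*x*y - 3*y^2 - 3*y

(a) Degree: the shape is more complex than any degree-1 curve, so deg p = 2.
(b) Against the integer gridlines: the y-axis gridline crossings are at y ∈ {-1, 0}; the visible x-axis segment lies entirely on the curve.
(c) Solving for integer coefficients yields p as stated.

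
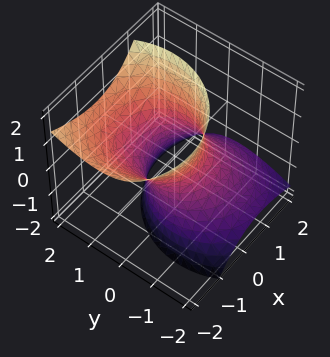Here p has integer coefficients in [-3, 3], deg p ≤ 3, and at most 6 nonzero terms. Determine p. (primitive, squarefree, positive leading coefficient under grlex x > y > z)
1. deg p = 2. The shape is more complex than any degree-1 surface.
2. Checking where it meets the axes: among the integer gridlines, it crosses the y-axis at y ∈ {-1, 1}; it misses every integer gridline on the z-axis; the x-axis gridline crossings are at x ∈ {-1, 1}.
3. Solving for integer coefficients yields p as stated.

2*x^2 + 2*x*z + 2*y^2 - 2*y*z - z^2 - 2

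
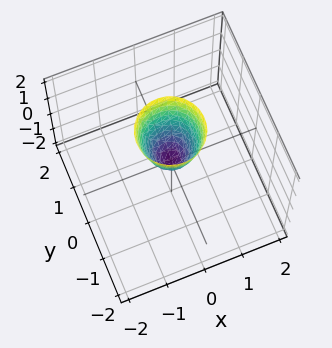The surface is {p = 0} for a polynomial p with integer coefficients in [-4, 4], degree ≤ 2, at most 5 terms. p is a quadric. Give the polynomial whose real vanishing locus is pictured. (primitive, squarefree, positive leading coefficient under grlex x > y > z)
deg p = 2.
Symmetries: the surface is invariant under rotation about z: p = q(x² + y², z).
From the visible intercepts: a circular section at z = 2 has radius between 0 and 1; one x-axis crossing is at x = 0; it crosses the z-axis at the gridline z = 0; it crosses the y-axis at the gridline y = 0.
Matching integer coefficients to the picture gives p.

3*x^2 + 3*y^2 - z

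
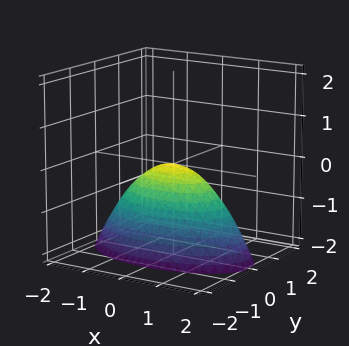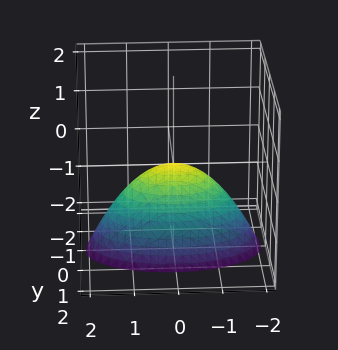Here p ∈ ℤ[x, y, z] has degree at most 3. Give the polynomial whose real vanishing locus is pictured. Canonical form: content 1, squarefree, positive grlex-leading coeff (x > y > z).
x^2 + 3*y^2 + 2*z

Degree: a paraboloid; a quadric, so deg p = 2.
Symmetries: it's symmetric under x → −x, forcing even powers of x; mirror symmetry y ↦ −y ⇒ only even powers of y.
Reading off the gridlines: it crosses the x-axis at the gridline x = 0; one y-axis crossing is at y = 0; it meets the z-axis at z = 0 (among the integer gridlines).
Together with the visible shape, these determine p as stated.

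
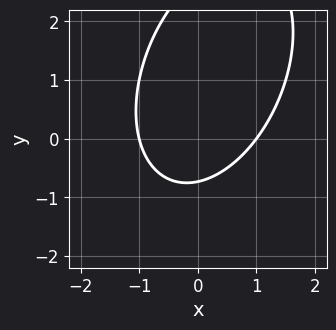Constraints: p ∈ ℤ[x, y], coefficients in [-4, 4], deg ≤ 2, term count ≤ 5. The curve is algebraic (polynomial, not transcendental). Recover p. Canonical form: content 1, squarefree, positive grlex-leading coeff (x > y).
2*x^2 - x*y + y^2 - 2*y - 2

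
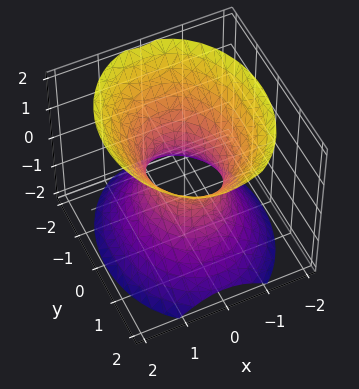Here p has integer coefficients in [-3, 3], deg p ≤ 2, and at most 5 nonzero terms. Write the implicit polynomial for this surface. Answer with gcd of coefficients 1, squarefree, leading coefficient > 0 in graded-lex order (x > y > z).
First, degree: one connected sheet with a waist; a quadric, so deg p = 2.
Next, symmetries: the y ↦ −y reflection is a symmetry, so y appears only in even powers; it's symmetric under z → −z, forcing even powers of z; mirror symmetry x ↦ −x ⇒ only even powers of x.
Next, from the axis intercepts and sections: among the integer gridlines, it crosses the y-axis at y ∈ {-1, 1}; the surface avoids every integer z-axis point in the box.
Finally, putting this together gives p.

3*x^2 + 2*y^2 - 2*z^2 - 2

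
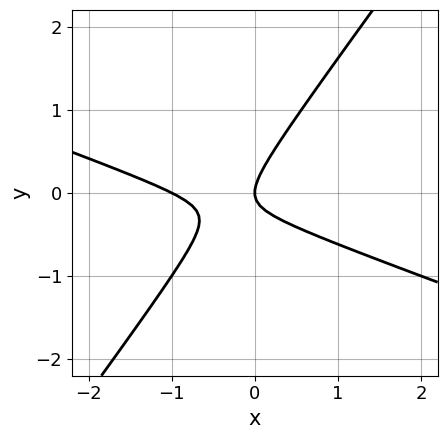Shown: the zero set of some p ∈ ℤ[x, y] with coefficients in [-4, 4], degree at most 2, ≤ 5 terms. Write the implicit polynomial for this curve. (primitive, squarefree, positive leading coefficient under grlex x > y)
1. deg p = 2. The shape is more complex than any degree-1 curve.
2. Against the integer gridlines: among the integer gridlines, it crosses the x-axis at x ∈ {-1, 0}; it crosses the y-axis at the gridline y = 0.
3. The integer polynomial consistent with all of this is the stated p.

x^2 + 2*x*y - 2*y^2 + x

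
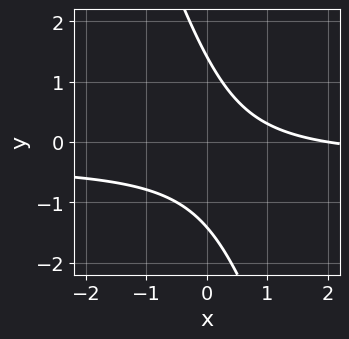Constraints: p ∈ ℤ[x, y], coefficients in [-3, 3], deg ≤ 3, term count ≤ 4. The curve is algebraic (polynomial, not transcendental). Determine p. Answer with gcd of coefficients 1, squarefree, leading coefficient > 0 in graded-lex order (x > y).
First, the degree is 2 — a generic line meets the curve in up to 2 points.
Then, against the integer gridlines: one x-axis crossing is at x = 2.
Finally, the integer polynomial consistent with all of this is the stated p.

3*x*y + y^2 + x - 2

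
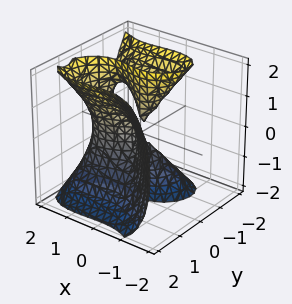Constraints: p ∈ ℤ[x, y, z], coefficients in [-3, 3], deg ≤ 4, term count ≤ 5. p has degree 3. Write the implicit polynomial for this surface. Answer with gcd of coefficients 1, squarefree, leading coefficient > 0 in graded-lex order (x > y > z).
2*x^3 + 3*y^3 - 2*y*z^2 - 3*x^2

First, deg p = 3. A generic line meets the surface in up to 3 points.
Next, reading off the gridlines: the visible z-axis segment lies entirely on the surface; it crosses the x-axis at the gridline x = 0.
Finally, putting this together gives p.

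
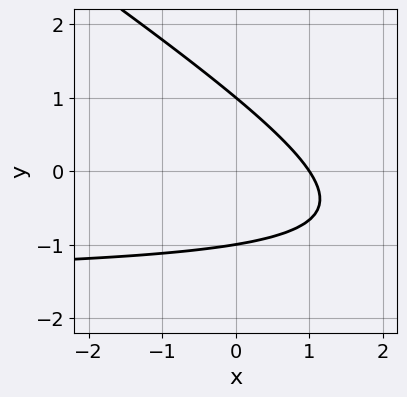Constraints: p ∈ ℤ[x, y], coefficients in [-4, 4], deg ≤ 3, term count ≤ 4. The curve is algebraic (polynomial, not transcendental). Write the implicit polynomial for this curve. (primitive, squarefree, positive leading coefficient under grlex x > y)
(a) deg p = 2. The shape is more complex than any degree-1 curve.
(b) From the axis intercepts and sections: among the integer gridlines, it crosses the y-axis at y ∈ {-1, 1}; one x-axis crossing is at x = 1.
(c) These observations pin down the coefficients.

2*x*y + 3*y^2 + 3*x - 3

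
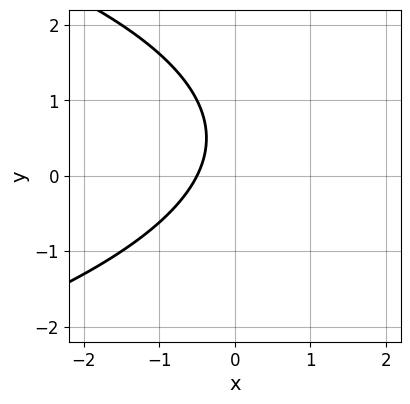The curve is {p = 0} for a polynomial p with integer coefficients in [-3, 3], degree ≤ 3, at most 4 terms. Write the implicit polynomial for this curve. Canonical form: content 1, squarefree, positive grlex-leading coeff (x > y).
y^2 + 2*x - y + 1

First, degree: the shape is more complex than any degree-1 curve, so deg p = 2.
Next, from the axis intercepts and sections: the curve avoids every integer y-axis point in the box.
Finally, putting this together gives p.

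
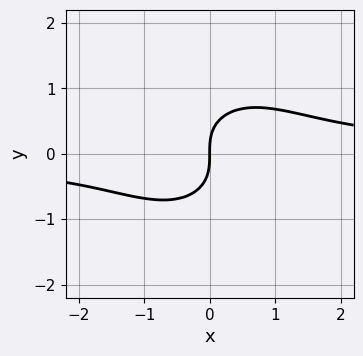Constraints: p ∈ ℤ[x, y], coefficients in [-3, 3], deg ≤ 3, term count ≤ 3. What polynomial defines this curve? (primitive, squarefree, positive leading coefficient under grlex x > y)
x^2*y + y^3 - x

1. The degree is 3 — the shape is more complex than any degree-2 curve.
2. Against the integer gridlines: it crosses the x-axis at the gridline x = 0; it meets the y-axis at y = 0 (among the integer gridlines).
3. Solving for integer coefficients yields p as stated.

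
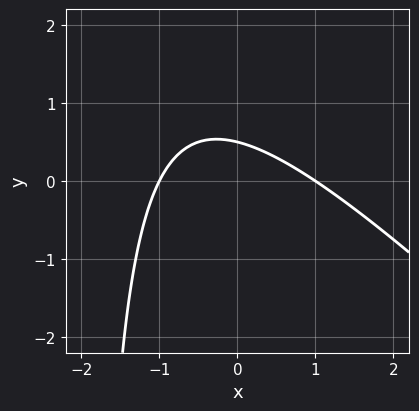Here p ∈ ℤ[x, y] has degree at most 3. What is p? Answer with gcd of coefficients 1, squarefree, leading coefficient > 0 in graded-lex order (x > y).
First, deg p = 2. The shape is more complex than any degree-1 curve.
Then, checking where it meets the axes: among the integer gridlines, it crosses the x-axis at x ∈ {-1, 1}.
Finally, solving for integer coefficients yields p as stated.

x^2 + x*y + 2*y - 1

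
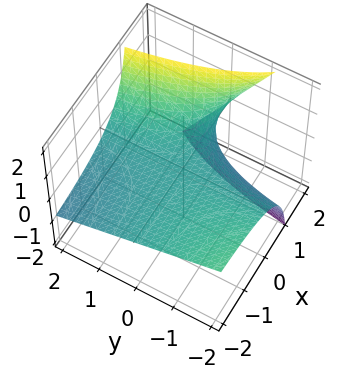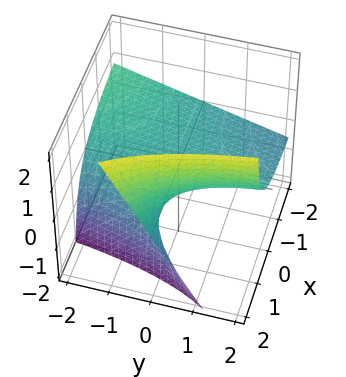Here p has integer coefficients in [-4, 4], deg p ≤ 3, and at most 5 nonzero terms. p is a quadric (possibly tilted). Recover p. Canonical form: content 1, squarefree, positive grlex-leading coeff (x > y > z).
x*y + 2*x*z - 3*z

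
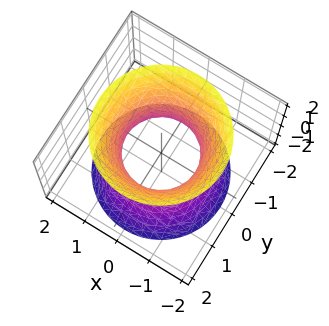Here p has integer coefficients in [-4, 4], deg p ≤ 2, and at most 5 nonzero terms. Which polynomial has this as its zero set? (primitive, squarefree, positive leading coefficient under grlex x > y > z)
2*x^2 + 2*y^2 - z^2 - 2

First, deg p = 2. The shape is more complex than any degree-1 surface.
Next, symmetry: the z-axis is an axis of rotation, so x and y enter only as x² + y².
Next, reading off the gridlines: among the integer gridlines, it crosses the x-axis at x ∈ {-1, 1}; the surface avoids every integer z-axis point in the box.
Finally, solving for integer coefficients yields p as stated. Check: (0, 1, 0) on the y-axis lies on the surface, and p(0, 1, 0) = 0. ✓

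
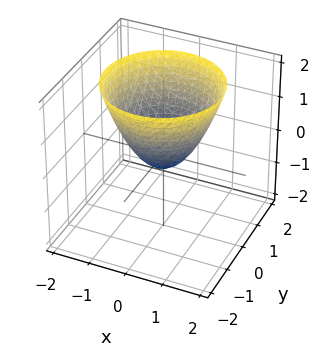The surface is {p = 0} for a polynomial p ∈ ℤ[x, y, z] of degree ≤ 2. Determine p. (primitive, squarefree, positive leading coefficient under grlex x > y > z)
(a) The degree is 2 — a generic line meets the surface in up to 2 points.
(b) By symmetry, the surface is invariant under rotation about z: p = q(x² + y², z).
(c) Observable constraints: a circular section at z = 0 has radius between 0 and 1.
(d) Matching integer coefficients to the picture gives p.

3*x^2 + 3*y^2 - 3*z - 1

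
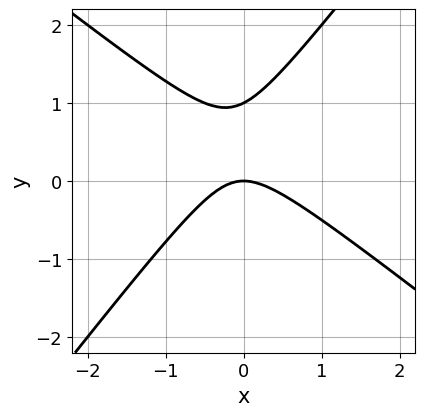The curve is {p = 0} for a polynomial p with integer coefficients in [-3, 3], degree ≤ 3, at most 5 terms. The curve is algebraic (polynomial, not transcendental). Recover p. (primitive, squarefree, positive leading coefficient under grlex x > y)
2*x^2 + x*y - 2*y^2 + 2*y

deg p = 2. No degree-1 curve has this shape.
Against the integer gridlines: among the integer gridlines, it crosses the y-axis at y ∈ {0, 1}; one x-axis crossing is at x = 0.
These observations pin down the coefficients.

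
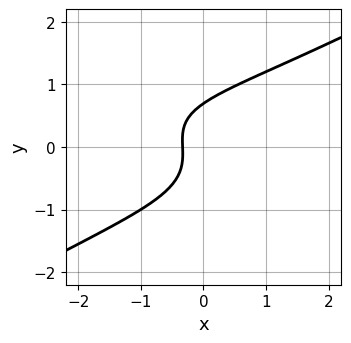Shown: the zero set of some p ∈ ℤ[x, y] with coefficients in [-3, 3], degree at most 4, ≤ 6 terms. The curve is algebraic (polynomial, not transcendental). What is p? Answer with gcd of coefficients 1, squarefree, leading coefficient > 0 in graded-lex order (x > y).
x^2*y - 3*y^3 + 3*x + 1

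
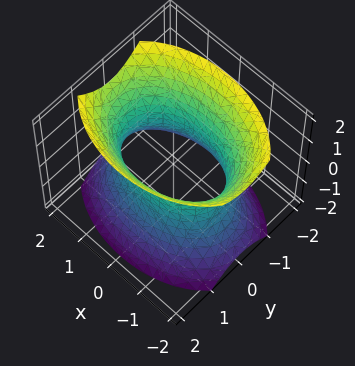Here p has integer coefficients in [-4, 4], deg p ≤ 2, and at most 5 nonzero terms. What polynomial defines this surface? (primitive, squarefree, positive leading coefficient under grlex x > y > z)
1. The degree is 2 — an hourglass — one-sheet hyperboloid; a quadric.
2. Symmetries: it's symmetric under x → −x, forcing even powers of x; it's symmetric under z → −z, forcing even powers of z; it's symmetric under y → −y, forcing even powers of y.
3. Checking where it meets the axes: among the integer gridlines, it crosses the y-axis at y ∈ {-1, 1}; the surface avoids every integer z-axis point in the box.
4. Fitting integer coefficients to these (and the overall shape) gives p.

x^2 + 2*y^2 - z^2 - 2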